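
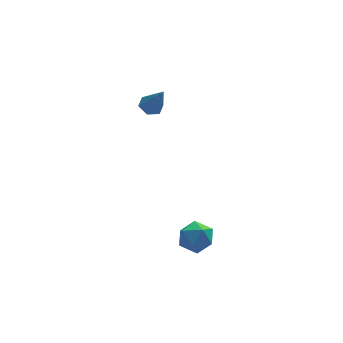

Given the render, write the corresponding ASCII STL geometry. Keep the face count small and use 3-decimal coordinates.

solid 
facet normal -0.530 0.571 0.627
outer loop
vertex -3.22 -1.61 -3.652
vertex -3.308 -2.428 -2.981
vertex -2.488 -1.759 -2.897
endloop
endfacet
facet normal -0.067 0.965 0.255
outer loop
vertex -3.22 -1.61 -3.652
vertex -2.488 -1.759 -2.897
vertex -2.191 -1.479 -3.877
endloop
endfacet
facet normal -0.207 0.875 -0.438
outer loop
vertex -3.22 -1.61 -3.652
vertex -2.191 -1.479 -3.877
vertex -2.827 -1.976 -4.568
endloop
endfacet
facet normal -0.758 0.424 -0.495
outer loop
vertex -3.22 -1.61 -3.652
vertex -2.827 -1.976 -4.568
vertex -3.517 -2.563 -4.014
endloop
endfacet
facet normal -0.958 0.237 0.163
outer loop
vertex -3.22 -1.61 -3.652
vertex -3.517 -2.563 -4.014
vertex -3.308 -2.428 -2.981
endloop
endfacet
facet normal 0.589 0.712 0.382
outer loop
vertex -2.191 -1.479 -3.877
vertex -2.488 -1.759 -2.897
vertex -1.643 -2.217 -3.346
endloop
endfacet
facet normal -0.162 0.075 0.984
outer loop
vertex -2.488 -1.759 -2.897
vertex -3.308 -2.428 -2.981
vertex -2.333 -2.804 -2.792
endloop
endfacet
facet normal -0.854 -0.466 0.234
outer loop
vertex -3.308 -2.428 -2.981
vertex -3.517 -2.563 -4.014
vertex -2.969 -3.301 -3.483
endloop
endfacet
facet normal -0.530 -0.162 -0.832
outer loop
vertex -3.517 -2.563 -4.014
vertex -2.827 -1.976 -4.568
vertex -2.672 -3.021 -4.463
endloop
endfacet
facet normal 0.362 0.566 -0.740
outer loop
vertex -2.827 -1.976 -4.568
vertex -2.191 -1.479 -3.877
vertex -1.852 -2.352 -4.379
endloop
endfacet
facet normal 0.758 -0.424 0.495
outer loop
vertex -1.94 -3.17 -3.708
vertex -1.643 -2.217 -3.346
vertex -2.333 -2.804 -2.792
endloop
endfacet
facet normal 0.207 -0.875 0.438
outer loop
vertex -1.94 -3.17 -3.708
vertex -2.333 -2.804 -2.792
vertex -2.969 -3.301 -3.483
endloop
endfacet
facet normal 0.067 -0.965 -0.255
outer loop
vertex -1.94 -3.17 -3.708
vertex -2.969 -3.301 -3.483
vertex -2.672 -3.021 -4.463
endloop
endfacet
facet normal 0.530 -0.571 -0.627
outer loop
vertex -1.94 -3.17 -3.708
vertex -2.672 -3.021 -4.463
vertex -1.852 -2.352 -4.379
endloop
endfacet
facet normal 0.958 -0.237 -0.163
outer loop
vertex -1.94 -3.17 -3.708
vertex -1.852 -2.352 -4.379
vertex -1.643 -2.217 -3.346
endloop
endfacet
facet normal 0.530 0.162 0.832
outer loop
vertex -2.333 -2.804 -2.792
vertex -1.643 -2.217 -3.346
vertex -2.488 -1.759 -2.897
endloop
endfacet
facet normal -0.362 -0.566 0.740
outer loop
vertex -2.969 -3.301 -3.483
vertex -2.333 -2.804 -2.792
vertex -3.308 -2.428 -2.981
endloop
endfacet
facet normal -0.589 -0.712 -0.382
outer loop
vertex -2.672 -3.021 -4.463
vertex -2.969 -3.301 -3.483
vertex -3.517 -2.563 -4.014
endloop
endfacet
facet normal 0.162 -0.075 -0.984
outer loop
vertex -1.852 -2.352 -4.379
vertex -2.672 -3.021 -4.463
vertex -2.827 -1.976 -4.568
endloop
endfacet
facet normal 0.854 0.466 -0.234
outer loop
vertex -1.643 -2.217 -3.346
vertex -1.852 -2.352 -4.379
vertex -2.191 -1.479 -3.877
endloop
endfacet
facet normal -0.248 0.458 -0.854
outer loop
vertex -2.825 3.726 2.378
vertex -3.522 3.64 2.534
vertex -3.175 4.232 2.751
endloop
endfacet
facet normal 0.874 0.379 0.306
outer loop
vertex -2.825 3.726 2.378
vertex -3.175 4.232 2.751
vertex -3.038 2.74 4.206
endloop
endfacet
facet normal -0.248 0.458 -0.854
outer loop
vertex -3.175 4.232 2.751
vertex -3.522 3.64 2.534
vertex -3.873 4.145 2.907
endloop
endfacet
facet normal 0.072 0.700 0.711
outer loop
vertex -3.175 4.232 2.751
vertex -3.873 4.145 2.907
vertex -3.038 2.74 4.206
endloop
endfacet
facet normal -0.247 0.459 -0.854
outer loop
vertex -3.873 4.145 2.907
vertex -3.522 3.64 2.534
vertex -4.22 3.553 2.689
endloop
endfacet
facet normal -0.726 0.181 0.663
outer loop
vertex -3.873 4.145 2.907
vertex -4.22 3.553 2.689
vertex -3.038 2.74 4.206
endloop
endfacet
facet normal -0.247 0.458 -0.854
outer loop
vertex -4.22 3.553 2.689
vertex -3.522 3.64 2.534
vertex -3.869 3.047 2.316
endloop
endfacet
facet normal -0.723 -0.657 0.211
outer loop
vertex -4.22 3.553 2.689
vertex -3.869 3.047 2.316
vertex -3.038 2.74 4.206
endloop
endfacet
facet normal -0.248 0.459 -0.853
outer loop
vertex -3.869 3.047 2.316
vertex -3.522 3.64 2.534
vertex -3.172 3.134 2.16
endloop
endfacet
facet normal 0.079 -0.978 -0.193
outer loop
vertex -3.869 3.047 2.316
vertex -3.172 3.134 2.16
vertex -3.038 2.74 4.206
endloop
endfacet
facet normal -0.248 0.459 -0.853
outer loop
vertex -3.172 3.134 2.16
vertex -3.522 3.64 2.534
vertex -2.825 3.726 2.378
endloop
endfacet
facet normal 0.876 -0.460 -0.146
outer loop
vertex -3.172 3.134 2.16
vertex -2.825 3.726 2.378
vertex -3.038 2.74 4.206
endloop
endfacet

endsolid


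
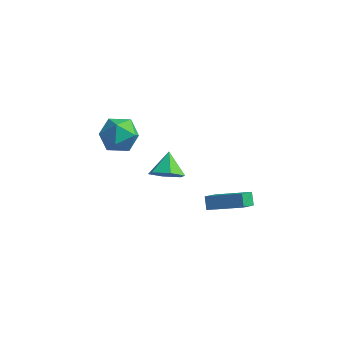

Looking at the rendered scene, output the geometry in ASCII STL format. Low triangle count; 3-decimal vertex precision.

solid 
facet normal -0.374 0.608 0.700
outer loop
vertex 2.504 2.763 -0.434
vertex 4.486 3.048 0.377
vertex 2.684 3.796 -1.235
endloop
endfacet
facet normal -0.918 -0.131 -0.375
outer loop
vertex 2.994 3.292 -1.817
vertex 2.504 2.763 -0.434
vertex 2.684 3.796 -1.235
endloop
endfacet
facet normal -0.374 0.607 0.701
outer loop
vertex 2.684 3.796 -1.235
vertex 4.486 3.048 0.377
vertex 4.665 4.082 -0.424
endloop
endfacet
facet normal 0.135 0.784 -0.606
outer loop
vertex 4.665 4.082 -0.424
vertex 2.994 3.292 -1.817
vertex 2.684 3.796 -1.235
endloop
endfacet
facet normal -0.135 -0.784 0.606
outer loop
vertex 2.504 2.763 -0.434
vertex 4.796 2.544 -0.205
vertex 4.486 3.048 0.377
endloop
endfacet
facet normal -0.917 -0.132 -0.376
outer loop
vertex 2.815 2.258 -1.016
vertex 2.504 2.763 -0.434
vertex 2.994 3.292 -1.817
endloop
endfacet
facet normal -0.135 -0.783 0.607
outer loop
vertex 2.815 2.258 -1.016
vertex 4.796 2.544 -0.205
vertex 2.504 2.763 -0.434
endloop
endfacet
facet normal 0.918 0.132 0.375
outer loop
vertex 4.486 3.048 0.377
vertex 4.796 2.544 -0.205
vertex 4.665 4.082 -0.424
endloop
endfacet
facet normal 0.136 0.783 -0.607
outer loop
vertex 4.976 3.577 -1.006
vertex 2.994 3.292 -1.817
vertex 4.665 4.082 -0.424
endloop
endfacet
facet normal 0.917 0.132 0.376
outer loop
vertex 4.665 4.082 -0.424
vertex 4.796 2.544 -0.205
vertex 4.976 3.577 -1.006
endloop
endfacet
facet normal 0.374 -0.608 -0.701
outer loop
vertex 4.976 3.577 -1.006
vertex 2.815 2.258 -1.016
vertex 2.994 3.292 -1.817
endloop
endfacet
facet normal 0.374 -0.608 -0.700
outer loop
vertex 4.796 2.544 -0.205
vertex 2.815 2.258 -1.016
vertex 4.976 3.577 -1.006
endloop
endfacet
facet normal 0.234 -0.776 -0.586
outer loop
vertex 0.695 3.807 -0.492
vertex 0.122 3.18 0.109
vertex -0.313 3.662 -0.703
endloop
endfacet
facet normal -0.058 0.930 -0.362
outer loop
vertex 0.695 3.807 -0.492
vertex -0.313 3.662 -0.703
vertex -0.222 4.32 0.971
endloop
endfacet
facet normal 0.234 -0.776 -0.586
outer loop
vertex -0.313 3.662 -0.703
vertex 0.122 3.18 0.109
vertex -0.886 3.035 -0.102
endloop
endfacet
facet normal -0.805 0.565 -0.178
outer loop
vertex -0.313 3.662 -0.703
vertex -0.886 3.035 -0.102
vertex -0.222 4.32 0.971
endloop
endfacet
facet normal 0.234 -0.776 -0.586
outer loop
vertex -0.886 3.035 -0.102
vertex 0.122 3.18 0.109
vertex -0.45 2.553 0.71
endloop
endfacet
facet normal -0.870 0.040 0.491
outer loop
vertex -0.886 3.035 -0.102
vertex -0.45 2.553 0.71
vertex -0.222 4.32 0.971
endloop
endfacet
facet normal 0.235 -0.776 -0.586
outer loop
vertex -0.45 2.553 0.71
vertex 0.122 3.18 0.109
vertex 0.558 2.698 0.922
endloop
endfacet
facet normal -0.188 -0.120 0.975
outer loop
vertex -0.45 2.553 0.71
vertex 0.558 2.698 0.922
vertex -0.222 4.32 0.971
endloop
endfacet
facet normal 0.235 -0.776 -0.586
outer loop
vertex 0.558 2.698 0.922
vertex 0.122 3.18 0.109
vertex 1.13 3.325 0.321
endloop
endfacet
facet normal 0.561 0.246 0.790
outer loop
vertex 0.558 2.698 0.922
vertex 1.13 3.325 0.321
vertex -0.222 4.32 0.971
endloop
endfacet
facet normal 0.235 -0.776 -0.586
outer loop
vertex 1.13 3.325 0.321
vertex 0.122 3.18 0.109
vertex 0.695 3.807 -0.492
endloop
endfacet
facet normal 0.626 0.770 0.122
outer loop
vertex 1.13 3.325 0.321
vertex 0.695 3.807 -0.492
vertex -0.222 4.32 0.971
endloop
endfacet
facet normal -0.777 0.627 -0.059
outer loop
vertex -3.239 4.945 1.537
vertex -3.983 4.002 1.321
vertex -3.777 4.366 2.467
endloop
endfacet
facet normal -0.280 0.879 0.386
outer loop
vertex -3.239 4.945 1.537
vertex -3.777 4.366 2.467
vertex -2.607 4.701 2.552
endloop
endfacet
facet normal 0.331 0.943 0.021
outer loop
vertex -3.239 4.945 1.537
vertex -2.607 4.701 2.552
vertex -2.09 4.544 1.458
endloop
endfacet
facet normal 0.210 0.730 -0.650
outer loop
vertex -3.239 4.945 1.537
vertex -2.09 4.544 1.458
vertex -2.94 4.112 0.698
endloop
endfacet
facet normal -0.474 0.534 -0.700
outer loop
vertex -3.239 4.945 1.537
vertex -2.94 4.112 0.698
vertex -3.983 4.002 1.321
endloop
endfacet
facet normal -0.179 0.396 0.901
outer loop
vertex -2.607 4.701 2.552
vertex -3.777 4.366 2.467
vertex -2.96 3.608 2.962
endloop
endfacet
facet normal -0.983 -0.013 0.181
outer loop
vertex -3.777 4.366 2.467
vertex -3.983 4.002 1.321
vertex -3.81 3.176 2.202
endloop
endfacet
facet normal -0.494 -0.161 -0.855
outer loop
vertex -3.983 4.002 1.321
vertex -2.94 4.112 0.698
vertex -3.293 3.019 1.108
endloop
endfacet
facet normal 0.613 0.155 -0.774
outer loop
vertex -2.94 4.112 0.698
vertex -2.09 4.544 1.458
vertex -2.123 3.354 1.193
endloop
endfacet
facet normal 0.808 0.500 0.310
outer loop
vertex -2.09 4.544 1.458
vertex -2.607 4.701 2.552
vertex -1.917 3.718 2.339
endloop
endfacet
facet normal -0.210 -0.730 0.650
outer loop
vertex -2.661 2.775 2.123
vertex -2.96 3.608 2.962
vertex -3.81 3.176 2.202
endloop
endfacet
facet normal -0.331 -0.943 -0.021
outer loop
vertex -2.661 2.775 2.123
vertex -3.81 3.176 2.202
vertex -3.293 3.019 1.108
endloop
endfacet
facet normal 0.280 -0.879 -0.386
outer loop
vertex -2.661 2.775 2.123
vertex -3.293 3.019 1.108
vertex -2.123 3.354 1.193
endloop
endfacet
facet normal 0.777 -0.627 0.059
outer loop
vertex -2.661 2.775 2.123
vertex -2.123 3.354 1.193
vertex -1.917 3.718 2.339
endloop
endfacet
facet normal 0.474 -0.534 0.700
outer loop
vertex -2.661 2.775 2.123
vertex -1.917 3.718 2.339
vertex -2.96 3.608 2.962
endloop
endfacet
facet normal -0.613 -0.155 0.774
outer loop
vertex -3.81 3.176 2.202
vertex -2.96 3.608 2.962
vertex -3.777 4.366 2.467
endloop
endfacet
facet normal -0.808 -0.500 -0.310
outer loop
vertex -3.293 3.019 1.108
vertex -3.81 3.176 2.202
vertex -3.983 4.002 1.321
endloop
endfacet
facet normal 0.179 -0.396 -0.901
outer loop
vertex -2.123 3.354 1.193
vertex -3.293 3.019 1.108
vertex -2.94 4.112 0.698
endloop
endfacet
facet normal 0.983 0.013 -0.181
outer loop
vertex -1.917 3.718 2.339
vertex -2.123 3.354 1.193
vertex -2.09 4.544 1.458
endloop
endfacet
facet normal 0.494 0.161 0.855
outer loop
vertex -2.96 3.608 2.962
vertex -1.917 3.718 2.339
vertex -2.607 4.701 2.552
endloop
endfacet

endsolid


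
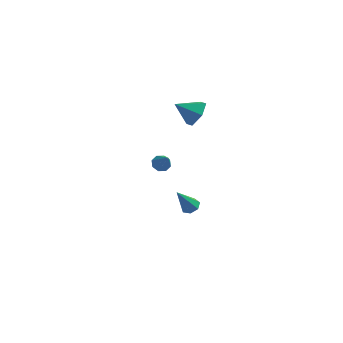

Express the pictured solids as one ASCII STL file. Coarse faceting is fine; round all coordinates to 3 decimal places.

solid 
facet normal -0.375 0.521 -0.766
outer loop
vertex -1.431 3.944 -2.474
vertex -1.861 3.558 -2.526
vertex -1.786 4.05 -2.228
endloop
endfacet
facet normal 0.572 0.587 0.572
outer loop
vertex -1.431 3.944 -2.474
vertex -1.786 4.05 -2.228
vertex -1.319 2.802 -1.414
endloop
endfacet
facet normal -0.375 0.521 -0.766
outer loop
vertex -1.786 4.05 -2.228
vertex -1.861 3.558 -2.526
vertex -2.184 3.868 -2.157
endloop
endfacet
facet normal -0.087 0.521 0.849
outer loop
vertex -1.786 4.05 -2.228
vertex -2.184 3.868 -2.157
vertex -1.319 2.802 -1.414
endloop
endfacet
facet normal -0.374 0.522 -0.766
outer loop
vertex -2.184 3.868 -2.157
vertex -1.861 3.558 -2.526
vertex -2.394 3.505 -2.302
endloop
endfacet
facet normal -0.619 0.045 0.784
outer loop
vertex -2.184 3.868 -2.157
vertex -2.394 3.505 -2.302
vertex -1.319 2.802 -1.414
endloop
endfacet
facet normal -0.374 0.521 -0.767
outer loop
vertex -2.394 3.505 -2.302
vertex -1.861 3.558 -2.526
vertex -2.292 3.172 -2.578
endloop
endfacet
facet normal -0.713 -0.564 0.417
outer loop
vertex -2.394 3.505 -2.302
vertex -2.292 3.172 -2.578
vertex -1.319 2.802 -1.414
endloop
endfacet
facet normal -0.374 0.521 -0.767
outer loop
vertex -2.292 3.172 -2.578
vertex -1.861 3.558 -2.526
vertex -1.937 3.066 -2.823
endloop
endfacet
facet normal -0.312 -0.949 -0.041
outer loop
vertex -2.292 3.172 -2.578
vertex -1.937 3.066 -2.823
vertex -1.319 2.802 -1.414
endloop
endfacet
facet normal -0.377 0.521 -0.766
outer loop
vertex -1.937 3.066 -2.823
vertex -1.861 3.558 -2.526
vertex -1.539 3.248 -2.895
endloop
endfacet
facet normal 0.346 -0.883 -0.317
outer loop
vertex -1.937 3.066 -2.823
vertex -1.539 3.248 -2.895
vertex -1.319 2.802 -1.414
endloop
endfacet
facet normal -0.375 0.523 -0.766
outer loop
vertex -1.539 3.248 -2.895
vertex -1.861 3.558 -2.526
vertex -1.329 3.611 -2.75
endloop
endfacet
facet normal 0.878 -0.407 -0.253
outer loop
vertex -1.539 3.248 -2.895
vertex -1.329 3.611 -2.75
vertex -1.319 2.802 -1.414
endloop
endfacet
facet normal -0.375 0.521 -0.767
outer loop
vertex -1.329 3.611 -2.75
vertex -1.861 3.558 -2.526
vertex -1.431 3.944 -2.474
endloop
endfacet
facet normal 0.973 0.202 0.115
outer loop
vertex -1.329 3.611 -2.75
vertex -1.431 3.944 -2.474
vertex -1.319 2.802 -1.414
endloop
endfacet
facet normal 0.384 0.320 -0.866
outer loop
vertex 1.451 -3.911 -0.064
vertex 1.007 -3.597 -0.145
vertex 1.476 -3.467 0.111
endloop
endfacet
facet normal 0.772 -0.270 0.575
outer loop
vertex 1.451 -3.911 -0.064
vertex 1.476 -3.467 0.111
vertex 0.373 -4.123 1.285
endloop
endfacet
facet normal 0.384 0.319 -0.866
outer loop
vertex 1.476 -3.467 0.111
vertex 1.007 -3.597 -0.145
vertex 1.148 -3.121 0.093
endloop
endfacet
facet normal 0.480 0.493 0.726
outer loop
vertex 1.476 -3.467 0.111
vertex 1.148 -3.121 0.093
vertex 0.373 -4.123 1.285
endloop
endfacet
facet normal 0.384 0.320 -0.866
outer loop
vertex 1.148 -3.121 0.093
vertex 1.007 -3.597 -0.145
vertex 0.713 -3.133 -0.104
endloop
endfacet
facet normal -0.257 0.816 0.518
outer loop
vertex 1.148 -3.121 0.093
vertex 0.713 -3.133 -0.104
vertex 0.373 -4.123 1.285
endloop
endfacet
facet normal 0.384 0.320 -0.866
outer loop
vertex 0.713 -3.133 -0.104
vertex 1.007 -3.597 -0.145
vertex 0.499 -3.494 -0.332
endloop
endfacet
facet normal -0.884 0.455 0.108
outer loop
vertex 0.713 -3.133 -0.104
vertex 0.499 -3.494 -0.332
vertex 0.373 -4.123 1.285
endloop
endfacet
facet normal 0.384 0.319 -0.866
outer loop
vertex 0.499 -3.494 -0.332
vertex 1.007 -3.597 -0.145
vertex 0.668 -3.933 -0.419
endloop
endfacet
facet normal -0.928 -0.318 -0.196
outer loop
vertex 0.499 -3.494 -0.332
vertex 0.668 -3.933 -0.419
vertex 0.373 -4.123 1.285
endloop
endfacet
facet normal 0.385 0.318 -0.866
outer loop
vertex 0.668 -3.933 -0.419
vertex 1.007 -3.597 -0.145
vertex 1.091 -4.118 -0.299
endloop
endfacet
facet normal -0.356 -0.920 -0.164
outer loop
vertex 0.668 -3.933 -0.419
vertex 1.091 -4.118 -0.299
vertex 0.373 -4.123 1.285
endloop
endfacet
facet normal 0.383 0.318 -0.867
outer loop
vertex 1.091 -4.118 -0.299
vertex 1.007 -3.597 -0.145
vertex 1.451 -3.911 -0.064
endloop
endfacet
facet normal 0.400 -0.899 0.179
outer loop
vertex 1.091 -4.118 -0.299
vertex 1.451 -3.911 -0.064
vertex 0.373 -4.123 1.285
endloop
endfacet
facet normal 0.817 0.155 -0.556
outer loop
vertex 0.479 3.278 2.041
vertex 0.038 4.021 1.6
vertex 0.557 4.173 2.405
endloop
endfacet
facet normal 0.081 -0.382 0.921
outer loop
vertex 0.479 3.278 2.041
vertex 0.557 4.173 2.405
vertex -1.138 3.799 2.4
endloop
endfacet
facet normal 0.817 0.154 -0.556
outer loop
vertex 0.557 4.173 2.405
vertex 0.038 4.021 1.6
vertex 0.117 4.917 1.964
endloop
endfacet
facet normal -0.104 0.461 0.881
outer loop
vertex 0.557 4.173 2.405
vertex 0.117 4.917 1.964
vertex -1.138 3.799 2.4
endloop
endfacet
facet normal 0.817 0.154 -0.556
outer loop
vertex 0.117 4.917 1.964
vertex 0.038 4.021 1.6
vertex -0.402 4.764 1.159
endloop
endfacet
facet normal -0.598 0.765 0.240
outer loop
vertex 0.117 4.917 1.964
vertex -0.402 4.764 1.159
vertex -1.138 3.799 2.4
endloop
endfacet
facet normal 0.817 0.154 -0.556
outer loop
vertex -0.402 4.764 1.159
vertex 0.038 4.021 1.6
vertex -0.481 3.869 0.795
endloop
endfacet
facet normal -0.905 0.226 -0.361
outer loop
vertex -0.402 4.764 1.159
vertex -0.481 3.869 0.795
vertex -1.138 3.799 2.4
endloop
endfacet
facet normal 0.817 0.155 -0.556
outer loop
vertex -0.481 3.869 0.795
vertex 0.038 4.021 1.6
vertex -0.04 3.125 1.236
endloop
endfacet
facet normal -0.719 -0.616 -0.321
outer loop
vertex -0.481 3.869 0.795
vertex -0.04 3.125 1.236
vertex -1.138 3.799 2.4
endloop
endfacet
facet normal 0.817 0.155 -0.556
outer loop
vertex -0.04 3.125 1.236
vertex 0.038 4.021 1.6
vertex 0.479 3.278 2.041
endloop
endfacet
facet normal -0.225 -0.920 0.320
outer loop
vertex -0.04 3.125 1.236
vertex 0.479 3.278 2.041
vertex -1.138 3.799 2.4
endloop
endfacet

endsolid


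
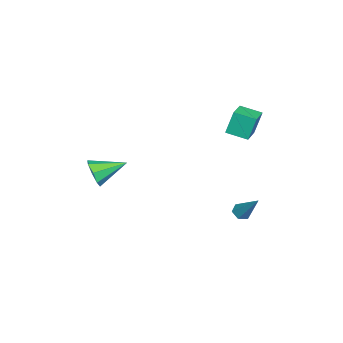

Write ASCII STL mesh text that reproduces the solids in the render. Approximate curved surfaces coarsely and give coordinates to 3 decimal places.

solid 
facet normal -0.389 -0.527 -0.755
outer loop
vertex 1.374 3.42 -2.129
vertex 0.911 3.459 -1.918
vertex 1.072 3.813 -2.248
endloop
endfacet
facet normal 0.775 0.467 -0.425
outer loop
vertex 1.374 3.42 -2.129
vertex 1.072 3.813 -2.248
vertex 1.649 4.461 -0.482
endloop
endfacet
facet normal -0.389 -0.527 -0.755
outer loop
vertex 1.072 3.813 -2.248
vertex 0.911 3.459 -1.918
vertex 0.609 3.852 -2.037
endloop
endfacet
facet normal -0.068 0.944 -0.324
outer loop
vertex 1.072 3.813 -2.248
vertex 0.609 3.852 -2.037
vertex 1.649 4.461 -0.482
endloop
endfacet
facet normal -0.389 -0.527 -0.755
outer loop
vertex 0.609 3.852 -2.037
vertex 0.911 3.459 -1.918
vertex 0.448 3.498 -1.707
endloop
endfacet
facet normal -0.755 0.597 0.271
outer loop
vertex 0.609 3.852 -2.037
vertex 0.448 3.498 -1.707
vertex 1.649 4.461 -0.482
endloop
endfacet
facet normal -0.389 -0.527 -0.755
outer loop
vertex 0.448 3.498 -1.707
vertex 0.911 3.459 -1.918
vertex 0.75 3.105 -1.588
endloop
endfacet
facet normal -0.599 -0.228 0.767
outer loop
vertex 0.448 3.498 -1.707
vertex 0.75 3.105 -1.588
vertex 1.649 4.461 -0.482
endloop
endfacet
facet normal -0.389 -0.527 -0.755
outer loop
vertex 0.75 3.105 -1.588
vertex 0.911 3.459 -1.918
vertex 1.213 3.066 -1.799
endloop
endfacet
facet normal 0.244 -0.705 0.666
outer loop
vertex 0.75 3.105 -1.588
vertex 1.213 3.066 -1.799
vertex 1.649 4.461 -0.482
endloop
endfacet
facet normal -0.389 -0.527 -0.755
outer loop
vertex 1.213 3.066 -1.799
vertex 0.911 3.459 -1.918
vertex 1.374 3.42 -2.129
endloop
endfacet
facet normal 0.931 -0.358 0.071
outer loop
vertex 1.213 3.066 -1.799
vertex 1.374 3.42 -2.129
vertex 1.649 4.461 -0.482
endloop
endfacet
facet normal -0.983 -0.039 -0.177
outer loop
vertex -0.298 2.946 4.562
vertex -0.292 4.043 4.29
vertex -0.057 2.63 3.292
endloop
endfacet
facet normal -0.006 -0.971 0.240
outer loop
vertex 1.152 2.677 3.51
vertex -0.298 2.946 4.562
vertex -0.057 2.63 3.292
endloop
endfacet
facet normal -0.983 -0.038 -0.177
outer loop
vertex -0.057 2.63 3.292
vertex -0.292 4.043 4.29
vertex -0.051 3.727 3.021
endloop
endfacet
facet normal 0.181 -0.237 -0.954
outer loop
vertex -0.051 3.727 3.021
vertex 1.152 2.677 3.51
vertex -0.057 2.63 3.292
endloop
endfacet
facet normal -0.181 0.238 0.954
outer loop
vertex -0.298 2.946 4.562
vertex 0.917 4.09 4.508
vertex -0.292 4.043 4.29
endloop
endfacet
facet normal -0.005 -0.971 0.241
outer loop
vertex 0.911 2.993 4.779
vertex -0.298 2.946 4.562
vertex 1.152 2.677 3.51
endloop
endfacet
facet normal -0.181 0.237 0.955
outer loop
vertex 0.911 2.993 4.779
vertex 0.917 4.09 4.508
vertex -0.298 2.946 4.562
endloop
endfacet
facet normal 0.006 0.971 -0.241
outer loop
vertex -0.292 4.043 4.29
vertex 0.917 4.09 4.508
vertex -0.051 3.727 3.021
endloop
endfacet
facet normal 0.181 -0.238 -0.954
outer loop
vertex 1.158 3.774 3.238
vertex 1.152 2.677 3.51
vertex -0.051 3.727 3.021
endloop
endfacet
facet normal 0.005 0.971 -0.240
outer loop
vertex -0.051 3.727 3.021
vertex 0.917 4.09 4.508
vertex 1.158 3.774 3.238
endloop
endfacet
facet normal 0.983 0.039 0.177
outer loop
vertex 1.158 3.774 3.238
vertex 0.911 2.993 4.779
vertex 1.152 2.677 3.51
endloop
endfacet
facet normal 0.983 0.038 0.177
outer loop
vertex 0.917 4.09 4.508
vertex 0.911 2.993 4.779
vertex 1.158 3.774 3.238
endloop
endfacet
facet normal 0.432 -0.834 -0.344
outer loop
vertex 3.9 -2.507 0.478
vertex 3.597 -2.922 1.104
vertex 3.341 -2.746 0.356
endloop
endfacet
facet normal -0.149 0.703 -0.695
outer loop
vertex 3.9 -2.507 0.478
vertex 3.341 -2.746 0.356
vertex 2.883 -1.538 1.676
endloop
endfacet
facet normal 0.431 -0.834 -0.344
outer loop
vertex 3.341 -2.746 0.356
vertex 3.597 -2.922 1.104
vertex 2.932 -3.088 0.673
endloop
endfacet
facet normal -0.739 0.349 -0.576
outer loop
vertex 3.341 -2.746 0.356
vertex 2.932 -3.088 0.673
vertex 2.883 -1.538 1.676
endloop
endfacet
facet normal 0.431 -0.834 -0.345
outer loop
vertex 2.932 -3.088 0.673
vertex 3.597 -2.922 1.104
vertex 2.913 -3.333 1.242
endloop
endfacet
facet normal -0.999 -0.008 -0.037
outer loop
vertex 2.932 -3.088 0.673
vertex 2.913 -3.333 1.242
vertex 2.883 -1.538 1.676
endloop
endfacet
facet normal 0.431 -0.834 -0.345
outer loop
vertex 2.913 -3.333 1.242
vertex 3.597 -2.922 1.104
vertex 3.295 -3.337 1.73
endloop
endfacet
facet normal -0.778 -0.160 0.608
outer loop
vertex 2.913 -3.333 1.242
vertex 3.295 -3.337 1.73
vertex 2.883 -1.538 1.676
endloop
endfacet
facet normal 0.430 -0.834 -0.345
outer loop
vertex 3.295 -3.337 1.73
vertex 3.597 -2.922 1.104
vertex 3.854 -3.099 1.852
endloop
endfacet
facet normal -0.206 -0.018 0.978
outer loop
vertex 3.295 -3.337 1.73
vertex 3.854 -3.099 1.852
vertex 2.883 -1.538 1.676
endloop
endfacet
facet normal 0.430 -0.834 -0.345
outer loop
vertex 3.854 -3.099 1.852
vertex 3.597 -2.922 1.104
vertex 4.263 -2.757 1.535
endloop
endfacet
facet normal 0.385 0.336 0.859
outer loop
vertex 3.854 -3.099 1.852
vertex 4.263 -2.757 1.535
vertex 2.883 -1.538 1.676
endloop
endfacet
facet normal 0.430 -0.834 -0.345
outer loop
vertex 4.263 -2.757 1.535
vertex 3.597 -2.922 1.104
vertex 4.282 -2.512 0.966
endloop
endfacet
facet normal 0.645 0.694 0.320
outer loop
vertex 4.263 -2.757 1.535
vertex 4.282 -2.512 0.966
vertex 2.883 -1.538 1.676
endloop
endfacet
facet normal 0.430 -0.834 -0.345
outer loop
vertex 4.282 -2.512 0.966
vertex 3.597 -2.922 1.104
vertex 3.9 -2.507 0.478
endloop
endfacet
facet normal 0.424 0.846 -0.324
outer loop
vertex 4.282 -2.512 0.966
vertex 3.9 -2.507 0.478
vertex 2.883 -1.538 1.676
endloop
endfacet

endsolid


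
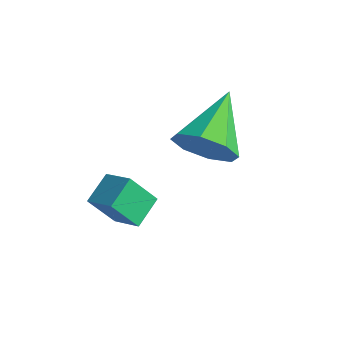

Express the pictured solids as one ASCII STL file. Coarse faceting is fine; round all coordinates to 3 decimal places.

solid 
facet normal -0.453 -0.403 0.795
outer loop
vertex -1.552 -2.029 -0.16
vertex -1.717 -1.006 0.264
vertex -2.581 -1.966 -0.714
endloop
endfacet
facet normal 0.148 -0.914 -0.379
outer loop
vertex -1.983 -1.434 -1.764
vertex -1.552 -2.029 -0.16
vertex -2.581 -1.966 -0.714
endloop
endfacet
facet normal -0.453 -0.402 0.795
outer loop
vertex -2.581 -1.966 -0.714
vertex -1.717 -1.006 0.264
vertex -2.746 -0.942 -0.29
endloop
endfacet
facet normal -0.879 0.054 -0.473
outer loop
vertex -2.746 -0.942 -0.29
vertex -1.983 -1.434 -1.764
vertex -2.581 -1.966 -0.714
endloop
endfacet
facet normal 0.879 -0.054 0.473
outer loop
vertex -1.552 -2.029 -0.16
vertex -1.119 -0.474 -0.786
vertex -1.717 -1.006 0.264
endloop
endfacet
facet normal 0.147 -0.914 -0.378
outer loop
vertex -0.954 -1.498 -1.21
vertex -1.552 -2.029 -0.16
vertex -1.983 -1.434 -1.764
endloop
endfacet
facet normal 0.879 -0.054 0.473
outer loop
vertex -0.954 -1.498 -1.21
vertex -1.119 -0.474 -0.786
vertex -1.552 -2.029 -0.16
endloop
endfacet
facet normal -0.147 0.914 0.379
outer loop
vertex -1.717 -1.006 0.264
vertex -1.119 -0.474 -0.786
vertex -2.746 -0.942 -0.29
endloop
endfacet
facet normal -0.879 0.054 -0.473
outer loop
vertex -2.148 -0.411 -1.34
vertex -1.983 -1.434 -1.764
vertex -2.746 -0.942 -0.29
endloop
endfacet
facet normal -0.148 0.914 0.378
outer loop
vertex -2.746 -0.942 -0.29
vertex -1.119 -0.474 -0.786
vertex -2.148 -0.411 -1.34
endloop
endfacet
facet normal 0.453 0.403 -0.795
outer loop
vertex -2.148 -0.411 -1.34
vertex -0.954 -1.498 -1.21
vertex -1.983 -1.434 -1.764
endloop
endfacet
facet normal 0.453 0.402 -0.796
outer loop
vertex -1.119 -0.474 -0.786
vertex -0.954 -1.498 -1.21
vertex -2.148 -0.411 -1.34
endloop
endfacet
facet normal 0.296 -0.865 -0.405
outer loop
vertex 0.756 0.663 1.494
vertex 0.171 0.132 2.2
vertex 0.001 0.527 1.232
endloop
endfacet
facet normal 0.071 0.787 -0.613
outer loop
vertex 0.756 0.663 1.494
vertex 0.001 0.527 1.232
vertex -0.471 2.008 3.08
endloop
endfacet
facet normal 0.296 -0.865 -0.405
outer loop
vertex 0.001 0.527 1.232
vertex 0.171 0.132 2.2
vertex -0.655 0.16 1.537
endloop
endfacet
facet normal -0.585 0.553 -0.593
outer loop
vertex 0.001 0.527 1.232
vertex -0.655 0.16 1.537
vertex -0.471 2.008 3.08
endloop
endfacet
facet normal 0.296 -0.865 -0.406
outer loop
vertex -0.655 0.16 1.537
vertex 0.171 0.132 2.2
vertex -0.827 -0.224 2.23
endloop
endfacet
facet normal -0.971 0.204 -0.128
outer loop
vertex -0.655 0.16 1.537
vertex -0.827 -0.224 2.23
vertex -0.471 2.008 3.08
endloop
endfacet
facet normal 0.296 -0.865 -0.406
outer loop
vertex -0.827 -0.224 2.23
vertex 0.171 0.132 2.2
vertex -0.414 -0.4 2.906
endloop
endfacet
facet normal -0.859 -0.057 0.510
outer loop
vertex -0.827 -0.224 2.23
vertex -0.414 -0.4 2.906
vertex -0.471 2.008 3.08
endloop
endfacet
facet normal 0.297 -0.865 -0.405
outer loop
vertex -0.414 -0.4 2.906
vertex 0.171 0.132 2.2
vertex 0.341 -0.264 3.169
endloop
endfacet
facet normal -0.316 -0.076 0.946
outer loop
vertex -0.414 -0.4 2.906
vertex 0.341 -0.264 3.169
vertex -0.471 2.008 3.08
endloop
endfacet
facet normal 0.295 -0.865 -0.405
outer loop
vertex 0.341 -0.264 3.169
vertex 0.171 0.132 2.2
vertex 0.997 0.103 2.864
endloop
endfacet
facet normal 0.342 0.159 0.926
outer loop
vertex 0.341 -0.264 3.169
vertex 0.997 0.103 2.864
vertex -0.471 2.008 3.08
endloop
endfacet
facet normal 0.296 -0.865 -0.405
outer loop
vertex 0.997 0.103 2.864
vertex 0.171 0.132 2.2
vertex 1.169 0.487 2.17
endloop
endfacet
facet normal 0.727 0.508 0.461
outer loop
vertex 0.997 0.103 2.864
vertex 1.169 0.487 2.17
vertex -0.471 2.008 3.08
endloop
endfacet
facet normal 0.295 -0.865 -0.406
outer loop
vertex 1.169 0.487 2.17
vertex 0.171 0.132 2.2
vertex 0.756 0.663 1.494
endloop
endfacet
facet normal 0.615 0.769 -0.176
outer loop
vertex 1.169 0.487 2.17
vertex 0.756 0.663 1.494
vertex -0.471 2.008 3.08
endloop
endfacet

endsolid


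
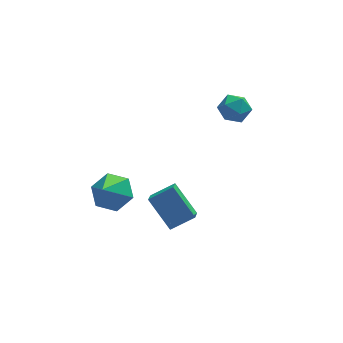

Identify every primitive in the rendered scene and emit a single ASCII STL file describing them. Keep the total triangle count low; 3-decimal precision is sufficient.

solid 
facet normal -0.764 0.315 0.562
outer loop
vertex 0.992 0.997 2.297
vertex 1.226 0.491 2.899
vertex 1.52 1.257 2.869
endloop
endfacet
facet normal -0.543 0.831 0.123
outer loop
vertex 0.992 0.997 2.297
vertex 1.52 1.257 2.869
vertex 1.64 1.452 2.082
endloop
endfacet
facet normal -0.595 0.589 -0.546
outer loop
vertex 0.992 0.997 2.297
vertex 1.64 1.452 2.082
vertex 1.421 0.807 1.625
endloop
endfacet
facet normal -0.850 -0.078 -0.521
outer loop
vertex 0.992 0.997 2.297
vertex 1.421 0.807 1.625
vertex 1.166 0.213 2.13
endloop
endfacet
facet normal -0.955 -0.247 0.164
outer loop
vertex 0.992 0.997 2.297
vertex 1.166 0.213 2.13
vertex 1.226 0.491 2.899
endloop
endfacet
facet normal 0.148 0.955 0.259
outer loop
vertex 1.64 1.452 2.082
vertex 1.52 1.257 2.869
vertex 2.274 1.227 2.55
endloop
endfacet
facet normal -0.212 0.119 0.970
outer loop
vertex 1.52 1.257 2.869
vertex 1.226 0.491 2.899
vertex 2.019 0.633 3.055
endloop
endfacet
facet normal -0.521 -0.789 0.326
outer loop
vertex 1.226 0.491 2.899
vertex 1.166 0.213 2.13
vertex 1.8 -0.012 2.598
endloop
endfacet
facet normal -0.351 -0.514 -0.782
outer loop
vertex 1.166 0.213 2.13
vertex 1.421 0.807 1.625
vertex 1.92 0.183 1.811
endloop
endfacet
facet normal 0.061 0.563 -0.824
outer loop
vertex 1.421 0.807 1.625
vertex 1.64 1.452 2.082
vertex 2.214 0.949 1.781
endloop
endfacet
facet normal 0.850 0.078 0.521
outer loop
vertex 2.448 0.443 2.383
vertex 2.274 1.227 2.55
vertex 2.019 0.633 3.055
endloop
endfacet
facet normal 0.595 -0.589 0.546
outer loop
vertex 2.448 0.443 2.383
vertex 2.019 0.633 3.055
vertex 1.8 -0.012 2.598
endloop
endfacet
facet normal 0.543 -0.831 -0.123
outer loop
vertex 2.448 0.443 2.383
vertex 1.8 -0.012 2.598
vertex 1.92 0.183 1.811
endloop
endfacet
facet normal 0.764 -0.315 -0.562
outer loop
vertex 2.448 0.443 2.383
vertex 1.92 0.183 1.811
vertex 2.214 0.949 1.781
endloop
endfacet
facet normal 0.955 0.247 -0.164
outer loop
vertex 2.448 0.443 2.383
vertex 2.214 0.949 1.781
vertex 2.274 1.227 2.55
endloop
endfacet
facet normal 0.351 0.514 0.782
outer loop
vertex 2.019 0.633 3.055
vertex 2.274 1.227 2.55
vertex 1.52 1.257 2.869
endloop
endfacet
facet normal -0.061 -0.563 0.824
outer loop
vertex 1.8 -0.012 2.598
vertex 2.019 0.633 3.055
vertex 1.226 0.491 2.899
endloop
endfacet
facet normal -0.148 -0.955 -0.259
outer loop
vertex 1.92 0.183 1.811
vertex 1.8 -0.012 2.598
vertex 1.166 0.213 2.13
endloop
endfacet
facet normal 0.212 -0.119 -0.970
outer loop
vertex 2.214 0.949 1.781
vertex 1.92 0.183 1.811
vertex 1.421 0.807 1.625
endloop
endfacet
facet normal 0.521 0.789 -0.326
outer loop
vertex 2.274 1.227 2.55
vertex 2.214 0.949 1.781
vertex 1.64 1.452 2.082
endloop
endfacet
facet normal -0.868 -0.033 -0.496
outer loop
vertex -1.8 -2.612 -2.501
vertex -2.567 -1.558 -1.23
vertex -1.584 -1.944 -2.924
endloop
endfacet
facet normal 0.421 -0.579 -0.699
outer loop
vertex -0.473 -1.902 -2.29
vertex -1.8 -2.612 -2.501
vertex -1.584 -1.944 -2.924
endloop
endfacet
facet normal -0.868 -0.033 -0.496
outer loop
vertex -1.584 -1.944 -2.924
vertex -2.567 -1.558 -1.23
vertex -2.35 -0.89 -1.654
endloop
endfacet
facet normal 0.264 0.814 -0.517
outer loop
vertex -2.35 -0.89 -1.654
vertex -0.473 -1.902 -2.29
vertex -1.584 -1.944 -2.924
endloop
endfacet
facet normal -0.264 -0.815 0.516
outer loop
vertex -1.8 -2.612 -2.501
vertex -1.456 -1.516 -0.596
vertex -2.567 -1.558 -1.23
endloop
endfacet
facet normal 0.421 -0.580 -0.698
outer loop
vertex -0.69 -2.57 -1.866
vertex -1.8 -2.612 -2.501
vertex -0.473 -1.902 -2.29
endloop
endfacet
facet normal -0.265 -0.814 0.516
outer loop
vertex -0.69 -2.57 -1.866
vertex -1.456 -1.516 -0.596
vertex -1.8 -2.612 -2.501
endloop
endfacet
facet normal -0.420 0.580 0.698
outer loop
vertex -2.567 -1.558 -1.23
vertex -1.456 -1.516 -0.596
vertex -2.35 -0.89 -1.654
endloop
endfacet
facet normal 0.264 0.815 -0.516
outer loop
vertex -1.24 -0.848 -1.019
vertex -0.473 -1.902 -2.29
vertex -2.35 -0.89 -1.654
endloop
endfacet
facet normal -0.421 0.579 0.698
outer loop
vertex -2.35 -0.89 -1.654
vertex -1.456 -1.516 -0.596
vertex -1.24 -0.848 -1.019
endloop
endfacet
facet normal 0.868 0.033 0.496
outer loop
vertex -1.24 -0.848 -1.019
vertex -0.69 -2.57 -1.866
vertex -0.473 -1.902 -2.29
endloop
endfacet
facet normal 0.868 0.033 0.496
outer loop
vertex -1.456 -1.516 -0.596
vertex -0.69 -2.57 -1.866
vertex -1.24 -0.848 -1.019
endloop
endfacet
facet normal 0.348 0.557 -0.754
outer loop
vertex -2.787 1.08 -3.739
vertex -3.662 1.643 -3.726
vertex -2.85 1.928 -3.141
endloop
endfacet
facet normal 0.657 -0.401 0.638
outer loop
vertex -2.787 1.08 -3.739
vertex -2.85 1.928 -3.141
vertex -4.238 0.717 -2.474
endloop
endfacet
facet normal 0.347 0.558 -0.754
outer loop
vertex -2.85 1.928 -3.141
vertex -3.662 1.643 -3.726
vertex -3.725 2.491 -3.127
endloop
endfacet
facet normal 0.200 0.287 0.937
outer loop
vertex -2.85 1.928 -3.141
vertex -3.725 2.491 -3.127
vertex -4.238 0.717 -2.474
endloop
endfacet
facet normal 0.347 0.558 -0.754
outer loop
vertex -3.725 2.491 -3.127
vertex -3.662 1.643 -3.726
vertex -4.536 2.206 -3.712
endloop
endfacet
facet normal -0.623 0.422 0.658
outer loop
vertex -3.725 2.491 -3.127
vertex -4.536 2.206 -3.712
vertex -4.238 0.717 -2.474
endloop
endfacet
facet normal 0.347 0.558 -0.754
outer loop
vertex -4.536 2.206 -3.712
vertex -3.662 1.643 -3.726
vertex -4.473 1.358 -4.311
endloop
endfacet
facet normal -0.988 -0.131 0.081
outer loop
vertex -4.536 2.206 -3.712
vertex -4.473 1.358 -4.311
vertex -4.238 0.717 -2.474
endloop
endfacet
facet normal 0.348 0.558 -0.754
outer loop
vertex -4.473 1.358 -4.311
vertex -3.662 1.643 -3.726
vertex -3.598 0.795 -4.324
endloop
endfacet
facet normal -0.530 -0.819 -0.218
outer loop
vertex -4.473 1.358 -4.311
vertex -3.598 0.795 -4.324
vertex -4.238 0.717 -2.474
endloop
endfacet
facet normal 0.348 0.558 -0.754
outer loop
vertex -3.598 0.795 -4.324
vertex -3.662 1.643 -3.726
vertex -2.787 1.08 -3.739
endloop
endfacet
facet normal 0.292 -0.955 0.061
outer loop
vertex -3.598 0.795 -4.324
vertex -2.787 1.08 -3.739
vertex -4.238 0.717 -2.474
endloop
endfacet

endsolid


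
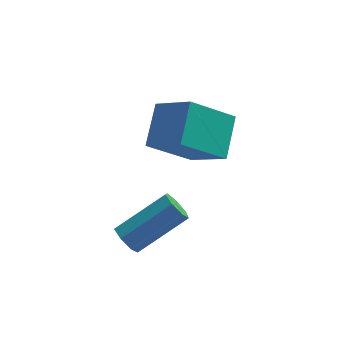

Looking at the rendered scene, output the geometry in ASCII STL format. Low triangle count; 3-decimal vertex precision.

solid 
facet normal -0.723 -0.291 0.626
outer loop
vertex 1.757 3.565 0.611
vertex 0.575 4.456 -0.341
vertex 1.482 2.168 -0.355
endloop
endfacet
facet normal 0.672 -0.506 0.541
outer loop
vertex 2.965 2.764 -1.639
vertex 1.757 3.565 0.611
vertex 1.482 2.168 -0.355
endloop
endfacet
facet normal -0.723 -0.291 0.626
outer loop
vertex 1.482 2.168 -0.355
vertex 0.575 4.456 -0.341
vertex 0.3 3.059 -1.307
endloop
endfacet
facet normal -0.160 -0.812 -0.561
outer loop
vertex 0.3 3.059 -1.307
vertex 2.965 2.764 -1.639
vertex 1.482 2.168 -0.355
endloop
endfacet
facet normal 0.160 0.812 0.561
outer loop
vertex 1.757 3.565 0.611
vertex 2.058 5.052 -1.625
vertex 0.575 4.456 -0.341
endloop
endfacet
facet normal 0.672 -0.506 0.541
outer loop
vertex 3.24 4.161 -0.673
vertex 1.757 3.565 0.611
vertex 2.965 2.764 -1.639
endloop
endfacet
facet normal 0.160 0.812 0.561
outer loop
vertex 3.24 4.161 -0.673
vertex 2.058 5.052 -1.625
vertex 1.757 3.565 0.611
endloop
endfacet
facet normal -0.672 0.506 -0.541
outer loop
vertex 0.575 4.456 -0.341
vertex 2.058 5.052 -1.625
vertex 0.3 3.059 -1.307
endloop
endfacet
facet normal -0.160 -0.812 -0.561
outer loop
vertex 1.783 3.655 -2.591
vertex 2.965 2.764 -1.639
vertex 0.3 3.059 -1.307
endloop
endfacet
facet normal -0.672 0.506 -0.541
outer loop
vertex 0.3 3.059 -1.307
vertex 2.058 5.052 -1.625
vertex 1.783 3.655 -2.591
endloop
endfacet
facet normal 0.723 0.291 -0.626
outer loop
vertex 1.783 3.655 -2.591
vertex 3.24 4.161 -0.673
vertex 2.965 2.764 -1.639
endloop
endfacet
facet normal 0.723 0.291 -0.626
outer loop
vertex 2.058 5.052 -1.625
vertex 3.24 4.161 -0.673
vertex 1.783 3.655 -2.591
endloop
endfacet
facet normal -0.762 -0.354 -0.542
outer loop
vertex 0.084 0.308 -4.013
vertex -0.205 0.147 -3.501
vertex -0.235 0.675 -3.804
endloop
endfacet
facet normal 0.235 0.627 -0.742
outer loop
vertex 0.084 0.308 -4.013
vertex -0.235 0.675 -3.804
vertex 1.694 1.054 -2.872
endloop
endfacet
facet normal 0.236 0.626 -0.743
outer loop
vertex 1.694 1.054 -2.872
vertex -0.235 0.675 -3.804
vertex 1.375 1.422 -2.663
endloop
endfacet
facet normal 0.763 0.354 0.541
outer loop
vertex 1.694 1.054 -2.872
vertex 1.375 1.422 -2.663
vertex 1.405 0.893 -2.359
endloop
endfacet
facet normal -0.764 -0.353 -0.540
outer loop
vertex -0.235 0.675 -3.804
vertex -0.205 0.147 -3.501
vertex -0.531 0.645 -3.366
endloop
endfacet
facet normal -0.323 0.934 -0.155
outer loop
vertex -0.235 0.675 -3.804
vertex -0.531 0.645 -3.366
vertex 1.375 1.422 -2.663
endloop
endfacet
facet normal -0.324 0.934 -0.153
outer loop
vertex 1.375 1.422 -2.663
vertex -0.531 0.645 -3.366
vertex 1.079 1.391 -2.225
endloop
endfacet
facet normal 0.763 0.354 0.541
outer loop
vertex 1.375 1.422 -2.663
vertex 1.079 1.391 -2.225
vertex 1.405 0.893 -2.359
endloop
endfacet
facet normal -0.763 -0.353 -0.542
outer loop
vertex -0.531 0.645 -3.366
vertex -0.205 0.147 -3.501
vertex -0.582 0.239 -3.03
endloop
endfacet
facet normal -0.639 0.536 0.551
outer loop
vertex -0.531 0.645 -3.366
vertex -0.582 0.239 -3.03
vertex 1.079 1.391 -2.225
endloop
endfacet
facet normal -0.639 0.538 0.550
outer loop
vertex 1.079 1.391 -2.225
vertex -0.582 0.239 -3.03
vertex 1.028 0.986 -1.888
endloop
endfacet
facet normal 0.763 0.354 0.541
outer loop
vertex 1.079 1.391 -2.225
vertex 1.028 0.986 -1.888
vertex 1.405 0.893 -2.359
endloop
endfacet
facet normal -0.763 -0.354 -0.541
outer loop
vertex -0.582 0.239 -3.03
vertex -0.205 0.147 -3.501
vertex -0.349 -0.236 -3.048
endloop
endfacet
facet normal -0.473 -0.264 0.840
outer loop
vertex -0.582 0.239 -3.03
vertex -0.349 -0.236 -3.048
vertex 1.028 0.986 -1.888
endloop
endfacet
facet normal -0.472 -0.265 0.840
outer loop
vertex 1.028 0.986 -1.888
vertex -0.349 -0.236 -3.048
vertex 1.261 0.511 -1.907
endloop
endfacet
facet normal 0.763 0.353 0.541
outer loop
vertex 1.028 0.986 -1.888
vertex 1.261 0.511 -1.907
vertex 1.405 0.893 -2.359
endloop
endfacet
facet normal -0.763 -0.353 -0.541
outer loop
vertex -0.349 -0.236 -3.048
vertex -0.205 0.147 -3.501
vertex -0.008 -0.423 -3.407
endloop
endfacet
facet normal 0.049 -0.866 0.498
outer loop
vertex -0.349 -0.236 -3.048
vertex -0.008 -0.423 -3.407
vertex 1.261 0.511 -1.907
endloop
endfacet
facet normal 0.049 -0.866 0.498
outer loop
vertex 1.261 0.511 -1.907
vertex -0.008 -0.423 -3.407
vertex 1.603 0.324 -2.266
endloop
endfacet
facet normal 0.762 0.354 0.542
outer loop
vertex 1.261 0.511 -1.907
vertex 1.603 0.324 -2.266
vertex 1.405 0.893 -2.359
endloop
endfacet
facet normal -0.763 -0.353 -0.541
outer loop
vertex -0.008 -0.423 -3.407
vertex -0.205 0.147 -3.501
vertex 0.185 -0.181 -3.837
endloop
endfacet
facet normal 0.534 -0.816 -0.220
outer loop
vertex -0.008 -0.423 -3.407
vertex 0.185 -0.181 -3.837
vertex 1.603 0.324 -2.266
endloop
endfacet
facet normal 0.535 -0.816 -0.221
outer loop
vertex 1.603 0.324 -2.266
vertex 0.185 -0.181 -3.837
vertex 1.795 0.566 -2.695
endloop
endfacet
facet normal 0.763 0.354 0.541
outer loop
vertex 1.603 0.324 -2.266
vertex 1.795 0.566 -2.695
vertex 1.405 0.893 -2.359
endloop
endfacet
facet normal -0.763 -0.353 -0.542
outer loop
vertex 0.185 -0.181 -3.837
vertex -0.205 0.147 -3.501
vertex 0.084 0.308 -4.013
endloop
endfacet
facet normal 0.617 -0.150 -0.772
outer loop
vertex 0.185 -0.181 -3.837
vertex 0.084 0.308 -4.013
vertex 1.795 0.566 -2.695
endloop
endfacet
facet normal 0.617 -0.152 -0.772
outer loop
vertex 1.795 0.566 -2.695
vertex 0.084 0.308 -4.013
vertex 1.694 1.054 -2.872
endloop
endfacet
facet normal 0.763 0.354 0.541
outer loop
vertex 1.795 0.566 -2.695
vertex 1.694 1.054 -2.872
vertex 1.405 0.893 -2.359
endloop
endfacet

endsolid


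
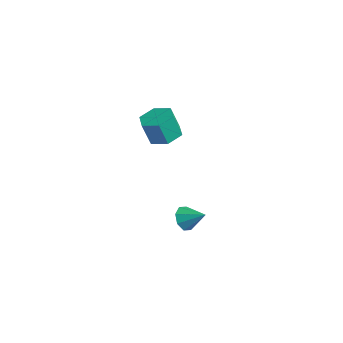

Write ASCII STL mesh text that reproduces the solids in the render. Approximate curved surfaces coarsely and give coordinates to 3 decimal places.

solid 
facet normal 0.168 0.259 -0.951
outer loop
vertex -1.979 2.143 3.129
vertex -2.725 1.689 2.874
vertex -2.783 2.568 3.103
endloop
endfacet
facet normal 0.437 0.845 0.307
outer loop
vertex -1.979 2.143 3.129
vertex -2.783 2.568 3.103
vertex -2.209 1.785 4.441
endloop
endfacet
facet normal 0.437 0.845 0.307
outer loop
vertex -2.209 1.785 4.441
vertex -2.783 2.568 3.103
vertex -3.014 2.21 4.416
endloop
endfacet
facet normal -0.167 -0.260 0.951
outer loop
vertex -2.209 1.785 4.441
vertex -3.014 2.21 4.416
vertex -2.955 1.331 4.186
endloop
endfacet
facet normal 0.167 0.259 -0.951
outer loop
vertex -2.783 2.568 3.103
vertex -2.725 1.689 2.874
vertex -3.529 2.113 2.848
endloop
endfacet
facet normal -0.548 0.826 0.129
outer loop
vertex -2.783 2.568 3.103
vertex -3.529 2.113 2.848
vertex -3.014 2.21 4.416
endloop
endfacet
facet normal -0.548 0.826 0.129
outer loop
vertex -3.014 2.21 4.416
vertex -3.529 2.113 2.848
vertex -3.76 1.755 4.161
endloop
endfacet
facet normal -0.167 -0.260 0.951
outer loop
vertex -3.014 2.21 4.416
vertex -3.76 1.755 4.161
vertex -2.955 1.331 4.186
endloop
endfacet
facet normal 0.167 0.259 -0.951
outer loop
vertex -3.529 2.113 2.848
vertex -2.725 1.689 2.874
vertex -3.471 1.235 2.619
endloop
endfacet
facet normal -0.984 -0.019 -0.178
outer loop
vertex -3.529 2.113 2.848
vertex -3.471 1.235 2.619
vertex -3.76 1.755 4.161
endloop
endfacet
facet normal -0.984 -0.020 -0.178
outer loop
vertex -3.76 1.755 4.161
vertex -3.471 1.235 2.619
vertex -3.701 0.877 3.931
endloop
endfacet
facet normal -0.167 -0.260 0.951
outer loop
vertex -3.76 1.755 4.161
vertex -3.701 0.877 3.931
vertex -2.955 1.331 4.186
endloop
endfacet
facet normal 0.167 0.260 -0.951
outer loop
vertex -3.471 1.235 2.619
vertex -2.725 1.689 2.874
vertex -2.666 0.81 2.644
endloop
endfacet
facet normal -0.437 -0.845 -0.307
outer loop
vertex -3.471 1.235 2.619
vertex -2.666 0.81 2.644
vertex -3.701 0.877 3.931
endloop
endfacet
facet normal -0.437 -0.845 -0.307
outer loop
vertex -3.701 0.877 3.931
vertex -2.666 0.81 2.644
vertex -2.897 0.452 3.957
endloop
endfacet
facet normal -0.168 -0.259 0.951
outer loop
vertex -3.701 0.877 3.931
vertex -2.897 0.452 3.957
vertex -2.955 1.331 4.186
endloop
endfacet
facet normal 0.167 0.260 -0.951
outer loop
vertex -2.666 0.81 2.644
vertex -2.725 1.689 2.874
vertex -1.92 1.265 2.899
endloop
endfacet
facet normal 0.548 -0.826 -0.129
outer loop
vertex -2.666 0.81 2.644
vertex -1.92 1.265 2.899
vertex -2.897 0.452 3.957
endloop
endfacet
facet normal 0.548 -0.826 -0.129
outer loop
vertex -2.897 0.452 3.957
vertex -1.92 1.265 2.899
vertex -2.151 0.907 4.212
endloop
endfacet
facet normal -0.167 -0.259 0.951
outer loop
vertex -2.897 0.452 3.957
vertex -2.151 0.907 4.212
vertex -2.955 1.331 4.186
endloop
endfacet
facet normal 0.167 0.260 -0.951
outer loop
vertex -1.92 1.265 2.899
vertex -2.725 1.689 2.874
vertex -1.979 2.143 3.129
endloop
endfacet
facet normal 0.984 0.019 0.178
outer loop
vertex -1.92 1.265 2.899
vertex -1.979 2.143 3.129
vertex -2.151 0.907 4.212
endloop
endfacet
facet normal 0.984 0.019 0.178
outer loop
vertex -2.151 0.907 4.212
vertex -1.979 2.143 3.129
vertex -2.209 1.785 4.441
endloop
endfacet
facet normal -0.167 -0.259 0.951
outer loop
vertex -2.151 0.907 4.212
vertex -2.209 1.785 4.441
vertex -2.955 1.331 4.186
endloop
endfacet
facet normal -0.751 -0.410 -0.517
outer loop
vertex 3.56 -1.824 1.685
vertex 3.111 -1.42 2.017
vertex 3.48 -1.365 1.437
endloop
endfacet
facet normal 0.924 -0.045 -0.380
outer loop
vertex 3.56 -1.824 1.685
vertex 3.48 -1.365 1.437
vertex 3.989 -0.94 2.623
endloop
endfacet
facet normal -0.752 -0.409 -0.517
outer loop
vertex 3.48 -1.365 1.437
vertex 3.111 -1.42 2.017
vertex 3.184 -0.937 1.529
endloop
endfacet
facet normal 0.665 0.565 -0.488
outer loop
vertex 3.48 -1.365 1.437
vertex 3.184 -0.937 1.529
vertex 3.989 -0.94 2.623
endloop
endfacet
facet normal -0.751 -0.410 -0.518
outer loop
vertex 3.184 -0.937 1.529
vertex 3.111 -1.42 2.017
vertex 2.845 -0.793 1.907
endloop
endfacet
facet normal 0.226 0.960 -0.163
outer loop
vertex 3.184 -0.937 1.529
vertex 2.845 -0.793 1.907
vertex 3.989 -0.94 2.623
endloop
endfacet
facet normal -0.751 -0.409 -0.518
outer loop
vertex 2.845 -0.793 1.907
vertex 3.111 -1.42 2.017
vertex 2.661 -1.015 2.349
endloop
endfacet
facet normal -0.134 0.907 0.400
outer loop
vertex 2.845 -0.793 1.907
vertex 2.661 -1.015 2.349
vertex 3.989 -0.94 2.623
endloop
endfacet
facet normal -0.751 -0.410 -0.517
outer loop
vertex 2.661 -1.015 2.349
vertex 3.111 -1.42 2.017
vertex 2.741 -1.474 2.597
endloop
endfacet
facet normal -0.205 0.437 0.876
outer loop
vertex 2.661 -1.015 2.349
vertex 2.741 -1.474 2.597
vertex 3.989 -0.94 2.623
endloop
endfacet
facet normal -0.752 -0.409 -0.518
outer loop
vertex 2.741 -1.474 2.597
vertex 3.111 -1.42 2.017
vertex 3.037 -1.902 2.505
endloop
endfacet
facet normal 0.054 -0.174 0.983
outer loop
vertex 2.741 -1.474 2.597
vertex 3.037 -1.902 2.505
vertex 3.989 -0.94 2.623
endloop
endfacet
facet normal -0.751 -0.409 -0.518
outer loop
vertex 3.037 -1.902 2.505
vertex 3.111 -1.42 2.017
vertex 3.376 -2.047 2.128
endloop
endfacet
facet normal 0.492 -0.568 0.660
outer loop
vertex 3.037 -1.902 2.505
vertex 3.376 -2.047 2.128
vertex 3.989 -0.94 2.623
endloop
endfacet
facet normal -0.751 -0.409 -0.518
outer loop
vertex 3.376 -2.047 2.128
vertex 3.111 -1.42 2.017
vertex 3.56 -1.824 1.685
endloop
endfacet
facet normal 0.852 -0.514 0.095
outer loop
vertex 3.376 -2.047 2.128
vertex 3.56 -1.824 1.685
vertex 3.989 -0.94 2.623
endloop
endfacet

endsolid


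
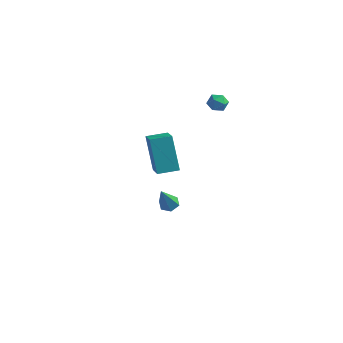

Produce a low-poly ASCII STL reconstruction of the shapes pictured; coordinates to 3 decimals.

solid 
facet normal -0.596 0.667 -0.447
outer loop
vertex 0.754 -0.884 2.488
vertex 1.58 -0.076 2.593
vertex 1.563 -1.457 0.557
endloop
endfacet
facet normal -0.712 -0.697 -0.091
outer loop
vertex 2.48 -2.484 1.247
vertex 0.754 -0.884 2.488
vertex 1.563 -1.457 0.557
endloop
endfacet
facet normal -0.596 0.667 -0.447
outer loop
vertex 1.563 -1.457 0.557
vertex 1.58 -0.076 2.593
vertex 2.388 -0.649 0.663
endloop
endfacet
facet normal 0.373 -0.264 -0.889
outer loop
vertex 2.388 -0.649 0.663
vertex 2.48 -2.484 1.247
vertex 1.563 -1.457 0.557
endloop
endfacet
facet normal -0.372 0.265 0.889
outer loop
vertex 0.754 -0.884 2.488
vertex 2.497 -1.103 3.283
vertex 1.58 -0.076 2.593
endloop
endfacet
facet normal -0.711 -0.697 -0.091
outer loop
vertex 1.672 -1.911 3.177
vertex 0.754 -0.884 2.488
vertex 2.48 -2.484 1.247
endloop
endfacet
facet normal -0.373 0.264 0.890
outer loop
vertex 1.672 -1.911 3.177
vertex 2.497 -1.103 3.283
vertex 0.754 -0.884 2.488
endloop
endfacet
facet normal 0.712 0.697 0.091
outer loop
vertex 1.58 -0.076 2.593
vertex 2.497 -1.103 3.283
vertex 2.388 -0.649 0.663
endloop
endfacet
facet normal 0.372 -0.265 -0.890
outer loop
vertex 3.306 -1.676 1.352
vertex 2.48 -2.484 1.247
vertex 2.388 -0.649 0.663
endloop
endfacet
facet normal 0.711 0.697 0.091
outer loop
vertex 2.388 -0.649 0.663
vertex 2.497 -1.103 3.283
vertex 3.306 -1.676 1.352
endloop
endfacet
facet normal 0.596 -0.667 0.447
outer loop
vertex 3.306 -1.676 1.352
vertex 1.672 -1.911 3.177
vertex 2.48 -2.484 1.247
endloop
endfacet
facet normal 0.596 -0.667 0.447
outer loop
vertex 2.497 -1.103 3.283
vertex 1.672 -1.911 3.177
vertex 3.306 -1.676 1.352
endloop
endfacet
facet normal -0.048 0.497 -0.866
outer loop
vertex 1.077 1.867 -4.642
vertex 0.494 1.778 -4.661
vertex 0.71 2.259 -4.397
endloop
endfacet
facet normal 0.768 0.412 0.491
outer loop
vertex 1.077 1.867 -4.642
vertex 0.71 2.259 -4.397
vertex 0.586 0.822 -2.999
endloop
endfacet
facet normal -0.048 0.497 -0.866
outer loop
vertex 0.71 2.259 -4.397
vertex 0.494 1.778 -4.661
vertex 0.127 2.17 -4.416
endloop
endfacet
facet normal -0.129 0.697 0.705
outer loop
vertex 0.71 2.259 -4.397
vertex 0.127 2.17 -4.416
vertex 0.586 0.822 -2.999
endloop
endfacet
facet normal -0.048 0.497 -0.866
outer loop
vertex 0.127 2.17 -4.416
vertex 0.494 1.778 -4.661
vertex -0.089 1.689 -4.68
endloop
endfacet
facet normal -0.886 0.158 0.437
outer loop
vertex 0.127 2.17 -4.416
vertex -0.089 1.689 -4.68
vertex 0.586 0.822 -2.999
endloop
endfacet
facet normal -0.048 0.498 -0.866
outer loop
vertex -0.089 1.689 -4.68
vertex 0.494 1.778 -4.661
vertex 0.277 1.297 -4.926
endloop
endfacet
facet normal -0.744 -0.667 -0.045
outer loop
vertex -0.089 1.689 -4.68
vertex 0.277 1.297 -4.926
vertex 0.586 0.822 -2.999
endloop
endfacet
facet normal -0.048 0.498 -0.866
outer loop
vertex 0.277 1.297 -4.926
vertex 0.494 1.778 -4.661
vertex 0.86 1.386 -4.907
endloop
endfacet
facet normal 0.154 -0.953 -0.260
outer loop
vertex 0.277 1.297 -4.926
vertex 0.86 1.386 -4.907
vertex 0.586 0.822 -2.999
endloop
endfacet
facet normal -0.048 0.498 -0.866
outer loop
vertex 0.86 1.386 -4.907
vertex 0.494 1.778 -4.661
vertex 1.077 1.867 -4.642
endloop
endfacet
facet normal 0.910 -0.415 0.008
outer loop
vertex 0.86 1.386 -4.907
vertex 1.077 1.867 -4.642
vertex 0.586 0.822 -2.999
endloop
endfacet
facet normal -0.237 0.588 0.773
outer loop
vertex 2.408 3.867 3.445
vertex 2.13 3.379 3.731
vertex 2.743 3.496 3.83
endloop
endfacet
facet normal 0.366 0.809 0.460
outer loop
vertex 2.408 3.867 3.445
vertex 2.743 3.496 3.83
vertex 2.993 3.693 3.285
endloop
endfacet
facet normal 0.222 0.949 -0.222
outer loop
vertex 2.408 3.867 3.445
vertex 2.993 3.693 3.285
vertex 2.536 3.698 2.851
endloop
endfacet
facet normal -0.470 0.817 -0.334
outer loop
vertex 2.408 3.867 3.445
vertex 2.536 3.698 2.851
vertex 2.003 3.504 3.126
endloop
endfacet
facet normal -0.754 0.594 0.281
outer loop
vertex 2.408 3.867 3.445
vertex 2.003 3.504 3.126
vertex 2.13 3.379 3.731
endloop
endfacet
facet normal 0.835 0.269 0.480
outer loop
vertex 2.993 3.693 3.285
vertex 2.743 3.496 3.83
vertex 3.077 3.096 3.474
endloop
endfacet
facet normal -0.143 -0.087 0.986
outer loop
vertex 2.743 3.496 3.83
vertex 2.13 3.379 3.731
vertex 2.544 2.902 3.749
endloop
endfacet
facet normal -0.979 -0.078 0.189
outer loop
vertex 2.13 3.379 3.731
vertex 2.003 3.504 3.126
vertex 2.087 2.907 3.315
endloop
endfacet
facet normal -0.519 0.284 -0.806
outer loop
vertex 2.003 3.504 3.126
vertex 2.536 3.698 2.851
vertex 2.337 3.104 2.77
endloop
endfacet
facet normal 0.600 0.497 -0.626
outer loop
vertex 2.536 3.698 2.851
vertex 2.993 3.693 3.285
vertex 2.95 3.221 2.869
endloop
endfacet
facet normal 0.470 -0.817 0.334
outer loop
vertex 2.672 2.733 3.155
vertex 3.077 3.096 3.474
vertex 2.544 2.902 3.749
endloop
endfacet
facet normal -0.222 -0.949 0.222
outer loop
vertex 2.672 2.733 3.155
vertex 2.544 2.902 3.749
vertex 2.087 2.907 3.315
endloop
endfacet
facet normal -0.366 -0.809 -0.460
outer loop
vertex 2.672 2.733 3.155
vertex 2.087 2.907 3.315
vertex 2.337 3.104 2.77
endloop
endfacet
facet normal 0.237 -0.588 -0.773
outer loop
vertex 2.672 2.733 3.155
vertex 2.337 3.104 2.77
vertex 2.95 3.221 2.869
endloop
endfacet
facet normal 0.754 -0.594 -0.281
outer loop
vertex 2.672 2.733 3.155
vertex 2.95 3.221 2.869
vertex 3.077 3.096 3.474
endloop
endfacet
facet normal 0.519 -0.284 0.806
outer loop
vertex 2.544 2.902 3.749
vertex 3.077 3.096 3.474
vertex 2.743 3.496 3.83
endloop
endfacet
facet normal -0.600 -0.497 0.626
outer loop
vertex 2.087 2.907 3.315
vertex 2.544 2.902 3.749
vertex 2.13 3.379 3.731
endloop
endfacet
facet normal -0.835 -0.269 -0.480
outer loop
vertex 2.337 3.104 2.77
vertex 2.087 2.907 3.315
vertex 2.003 3.504 3.126
endloop
endfacet
facet normal 0.143 0.087 -0.986
outer loop
vertex 2.95 3.221 2.869
vertex 2.337 3.104 2.77
vertex 2.536 3.698 2.851
endloop
endfacet
facet normal 0.979 0.078 -0.189
outer loop
vertex 3.077 3.096 3.474
vertex 2.95 3.221 2.869
vertex 2.993 3.693 3.285
endloop
endfacet

endsolid


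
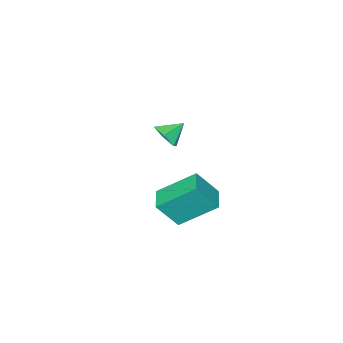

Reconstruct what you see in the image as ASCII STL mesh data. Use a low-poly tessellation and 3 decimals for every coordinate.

solid 
facet normal 0.748 -0.301 -0.591
outer loop
vertex -2.925 -3.727 -1.366
vertex -3.236 -3.353 -1.95
vertex -2.737 -3.002 -1.497
endloop
endfacet
facet normal 0.138 0.141 0.980
outer loop
vertex -2.925 -3.727 -1.366
vertex -2.737 -3.002 -1.497
vertex -4.044 -3.027 -1.31
endloop
endfacet
facet normal 0.748 -0.301 -0.591
outer loop
vertex -2.737 -3.002 -1.497
vertex -3.236 -3.353 -1.95
vertex -3.048 -2.628 -2.081
endloop
endfacet
facet normal 0.058 0.854 0.516
outer loop
vertex -2.737 -3.002 -1.497
vertex -3.048 -2.628 -2.081
vertex -4.044 -3.027 -1.31
endloop
endfacet
facet normal 0.747 -0.301 -0.593
outer loop
vertex -3.048 -2.628 -2.081
vertex -3.236 -3.353 -1.95
vertex -3.548 -2.979 -2.533
endloop
endfacet
facet normal -0.469 0.869 -0.156
outer loop
vertex -3.048 -2.628 -2.081
vertex -3.548 -2.979 -2.533
vertex -4.044 -3.027 -1.31
endloop
endfacet
facet normal 0.747 -0.301 -0.593
outer loop
vertex -3.548 -2.979 -2.533
vertex -3.236 -3.353 -1.95
vertex -3.736 -3.704 -2.402
endloop
endfacet
facet normal -0.915 0.171 -0.364
outer loop
vertex -3.548 -2.979 -2.533
vertex -3.736 -3.704 -2.402
vertex -4.044 -3.027 -1.31
endloop
endfacet
facet normal 0.747 -0.303 -0.591
outer loop
vertex -3.736 -3.704 -2.402
vertex -3.236 -3.353 -1.95
vertex -3.425 -4.077 -1.818
endloop
endfacet
facet normal -0.835 -0.541 0.100
outer loop
vertex -3.736 -3.704 -2.402
vertex -3.425 -4.077 -1.818
vertex -4.044 -3.027 -1.31
endloop
endfacet
facet normal 0.747 -0.303 -0.592
outer loop
vertex -3.425 -4.077 -1.818
vertex -3.236 -3.353 -1.95
vertex -2.925 -3.727 -1.366
endloop
endfacet
facet normal -0.309 -0.556 0.772
outer loop
vertex -3.425 -4.077 -1.818
vertex -2.925 -3.727 -1.366
vertex -4.044 -3.027 -1.31
endloop
endfacet
facet normal -0.685 -0.724 0.086
outer loop
vertex 0.643 0.323 -1.379
vertex -0.458 1.509 -0.171
vertex -0.082 0.867 -2.574
endloop
endfacet
facet normal 0.546 -0.587 -0.598
outer loop
vertex 0.678 1.671 -2.669
vertex 0.643 0.323 -1.379
vertex -0.082 0.867 -2.574
endloop
endfacet
facet normal -0.685 -0.724 0.086
outer loop
vertex -0.082 0.867 -2.574
vertex -0.458 1.509 -0.171
vertex -1.183 2.053 -1.366
endloop
endfacet
facet normal -0.483 0.363 -0.797
outer loop
vertex -1.183 2.053 -1.366
vertex 0.678 1.671 -2.669
vertex -0.082 0.867 -2.574
endloop
endfacet
facet normal 0.483 -0.363 0.797
outer loop
vertex 0.643 0.323 -1.379
vertex 0.302 2.313 -0.266
vertex -0.458 1.509 -0.171
endloop
endfacet
facet normal 0.546 -0.587 -0.598
outer loop
vertex 1.403 1.127 -1.474
vertex 0.643 0.323 -1.379
vertex 0.678 1.671 -2.669
endloop
endfacet
facet normal 0.483 -0.363 0.797
outer loop
vertex 1.403 1.127 -1.474
vertex 0.302 2.313 -0.266
vertex 0.643 0.323 -1.379
endloop
endfacet
facet normal -0.546 0.587 0.598
outer loop
vertex -0.458 1.509 -0.171
vertex 0.302 2.313 -0.266
vertex -1.183 2.053 -1.366
endloop
endfacet
facet normal -0.483 0.363 -0.797
outer loop
vertex -0.423 2.857 -1.461
vertex 0.678 1.671 -2.669
vertex -1.183 2.053 -1.366
endloop
endfacet
facet normal -0.546 0.587 0.598
outer loop
vertex -1.183 2.053 -1.366
vertex 0.302 2.313 -0.266
vertex -0.423 2.857 -1.461
endloop
endfacet
facet normal 0.685 0.724 -0.086
outer loop
vertex -0.423 2.857 -1.461
vertex 1.403 1.127 -1.474
vertex 0.678 1.671 -2.669
endloop
endfacet
facet normal 0.685 0.724 -0.086
outer loop
vertex 0.302 2.313 -0.266
vertex 1.403 1.127 -1.474
vertex -0.423 2.857 -1.461
endloop
endfacet

endsolid


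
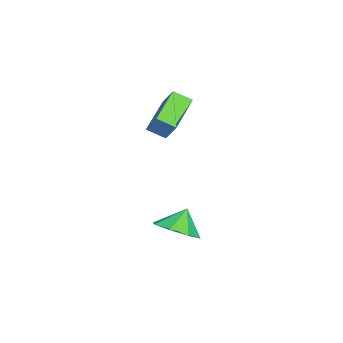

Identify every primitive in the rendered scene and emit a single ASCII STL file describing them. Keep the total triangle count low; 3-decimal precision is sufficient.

solid 
facet normal -0.420 -0.463 -0.781
outer loop
vertex -2.487 0.579 1.165
vertex -2.552 1.401 0.713
vertex -0.74 0.294 0.395
endloop
endfacet
facet normal 0.070 -0.874 0.481
outer loop
vertex -0.228 0.859 1.347
vertex -2.487 0.579 1.165
vertex -0.74 0.294 0.395
endloop
endfacet
facet normal -0.420 -0.463 -0.781
outer loop
vertex -0.74 0.294 0.395
vertex -2.552 1.401 0.713
vertex -0.805 1.116 -0.057
endloop
endfacet
facet normal 0.905 -0.148 -0.399
outer loop
vertex -0.805 1.116 -0.057
vertex -0.228 0.859 1.347
vertex -0.74 0.294 0.395
endloop
endfacet
facet normal -0.905 0.148 0.399
outer loop
vertex -2.487 0.579 1.165
vertex -2.04 1.966 1.665
vertex -2.552 1.401 0.713
endloop
endfacet
facet normal 0.070 -0.874 0.481
outer loop
vertex -1.975 1.144 2.117
vertex -2.487 0.579 1.165
vertex -0.228 0.859 1.347
endloop
endfacet
facet normal -0.905 0.148 0.399
outer loop
vertex -1.975 1.144 2.117
vertex -2.04 1.966 1.665
vertex -2.487 0.579 1.165
endloop
endfacet
facet normal -0.070 0.874 -0.481
outer loop
vertex -2.552 1.401 0.713
vertex -2.04 1.966 1.665
vertex -0.805 1.116 -0.057
endloop
endfacet
facet normal 0.905 -0.148 -0.399
outer loop
vertex -0.293 1.681 0.895
vertex -0.228 0.859 1.347
vertex -0.805 1.116 -0.057
endloop
endfacet
facet normal -0.070 0.874 -0.481
outer loop
vertex -0.805 1.116 -0.057
vertex -2.04 1.966 1.665
vertex -0.293 1.681 0.895
endloop
endfacet
facet normal 0.420 0.463 0.781
outer loop
vertex -0.293 1.681 0.895
vertex -1.975 1.144 2.117
vertex -0.228 0.859 1.347
endloop
endfacet
facet normal 0.420 0.463 0.781
outer loop
vertex -2.04 1.966 1.665
vertex -1.975 1.144 2.117
vertex -0.293 1.681 0.895
endloop
endfacet
facet normal 0.504 -0.259 -0.824
outer loop
vertex 2.198 2.751 -3.891
vertex 1.402 2.074 -4.165
vertex 1.621 3.114 -4.358
endloop
endfacet
facet normal 0.069 0.827 0.557
outer loop
vertex 2.198 2.751 -3.891
vertex 1.621 3.114 -4.358
vertex 0.798 2.386 -3.175
endloop
endfacet
facet normal 0.504 -0.259 -0.824
outer loop
vertex 1.621 3.114 -4.358
vertex 1.402 2.074 -4.165
vertex 0.916 2.868 -4.712
endloop
endfacet
facet normal -0.425 0.872 0.241
outer loop
vertex 1.621 3.114 -4.358
vertex 0.916 2.868 -4.712
vertex 0.798 2.386 -3.175
endloop
endfacet
facet normal 0.503 -0.260 -0.824
outer loop
vertex 0.916 2.868 -4.712
vertex 1.402 2.074 -4.165
vertex 0.495 2.158 -4.745
endloop
endfacet
facet normal -0.858 0.505 0.092
outer loop
vertex 0.916 2.868 -4.712
vertex 0.495 2.158 -4.745
vertex 0.798 2.386 -3.175
endloop
endfacet
facet normal 0.503 -0.260 -0.824
outer loop
vertex 0.495 2.158 -4.745
vertex 1.402 2.074 -4.165
vertex 0.606 1.398 -4.438
endloop
endfacet
facet normal -0.978 -0.063 0.198
outer loop
vertex 0.495 2.158 -4.745
vertex 0.606 1.398 -4.438
vertex 0.798 2.386 -3.175
endloop
endfacet
facet normal 0.503 -0.260 -0.824
outer loop
vertex 0.606 1.398 -4.438
vertex 1.402 2.074 -4.165
vertex 1.183 1.035 -3.971
endloop
endfacet
facet normal -0.713 -0.495 0.496
outer loop
vertex 0.606 1.398 -4.438
vertex 1.183 1.035 -3.971
vertex 0.798 2.386 -3.175
endloop
endfacet
facet normal 0.503 -0.260 -0.824
outer loop
vertex 1.183 1.035 -3.971
vertex 1.402 2.074 -4.165
vertex 1.888 1.28 -3.618
endloop
endfacet
facet normal -0.219 -0.541 0.812
outer loop
vertex 1.183 1.035 -3.971
vertex 1.888 1.28 -3.618
vertex 0.798 2.386 -3.175
endloop
endfacet
facet normal 0.504 -0.259 -0.824
outer loop
vertex 1.888 1.28 -3.618
vertex 1.402 2.074 -4.165
vertex 2.309 1.991 -3.584
endloop
endfacet
facet normal 0.215 -0.173 0.961
outer loop
vertex 1.888 1.28 -3.618
vertex 2.309 1.991 -3.584
vertex 0.798 2.386 -3.175
endloop
endfacet
facet normal 0.504 -0.259 -0.824
outer loop
vertex 2.309 1.991 -3.584
vertex 1.402 2.074 -4.165
vertex 2.198 2.751 -3.891
endloop
endfacet
facet normal 0.335 0.395 0.856
outer loop
vertex 2.309 1.991 -3.584
vertex 2.198 2.751 -3.891
vertex 0.798 2.386 -3.175
endloop
endfacet

endsolid


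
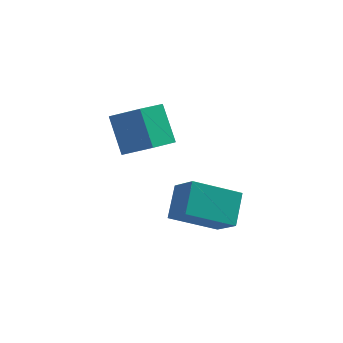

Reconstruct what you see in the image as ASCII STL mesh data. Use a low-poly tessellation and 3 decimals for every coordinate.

solid 
facet normal -0.762 0.347 -0.546
outer loop
vertex -1.524 -1.297 2.789
vertex -0.647 -0.262 2.223
vertex -1.067 -2.424 1.436
endloop
endfacet
facet normal -0.596 -0.704 0.385
outer loop
vertex 0.107 -2.958 2.277
vertex -1.524 -1.297 2.789
vertex -1.067 -2.424 1.436
endloop
endfacet
facet normal -0.762 0.347 -0.546
outer loop
vertex -1.067 -2.424 1.436
vertex -0.647 -0.262 2.223
vertex -0.19 -1.389 0.869
endloop
endfacet
facet normal 0.251 -0.620 -0.744
outer loop
vertex -0.19 -1.389 0.869
vertex 0.107 -2.958 2.277
vertex -1.067 -2.424 1.436
endloop
endfacet
facet normal -0.251 0.619 0.744
outer loop
vertex -1.524 -1.297 2.789
vertex 0.527 -0.796 3.064
vertex -0.647 -0.262 2.223
endloop
endfacet
facet normal -0.596 -0.704 0.385
outer loop
vertex -0.35 -1.831 3.631
vertex -1.524 -1.297 2.789
vertex 0.107 -2.958 2.277
endloop
endfacet
facet normal -0.251 0.620 0.743
outer loop
vertex -0.35 -1.831 3.631
vertex 0.527 -0.796 3.064
vertex -1.524 -1.297 2.789
endloop
endfacet
facet normal 0.596 0.704 -0.385
outer loop
vertex -0.647 -0.262 2.223
vertex 0.527 -0.796 3.064
vertex -0.19 -1.389 0.869
endloop
endfacet
facet normal 0.251 -0.620 -0.744
outer loop
vertex 0.984 -1.923 1.711
vertex 0.107 -2.958 2.277
vertex -0.19 -1.389 0.869
endloop
endfacet
facet normal 0.596 0.704 -0.385
outer loop
vertex -0.19 -1.389 0.869
vertex 0.527 -0.796 3.064
vertex 0.984 -1.923 1.711
endloop
endfacet
facet normal 0.762 -0.347 0.546
outer loop
vertex 0.984 -1.923 1.711
vertex -0.35 -1.831 3.631
vertex 0.107 -2.958 2.277
endloop
endfacet
facet normal 0.762 -0.347 0.546
outer loop
vertex 0.527 -0.796 3.064
vertex -0.35 -1.831 3.631
vertex 0.984 -1.923 1.711
endloop
endfacet
facet normal -0.405 0.601 -0.689
outer loop
vertex 0.951 -1.935 -0.913
vertex 2.867 -1.739 -1.869
vertex 0.637 -3.158 -1.794
endloop
endfacet
facet normal -0.891 -0.091 0.444
outer loop
vertex 1.273 -4.101 -0.711
vertex 0.951 -1.935 -0.913
vertex 0.637 -3.158 -1.794
endloop
endfacet
facet normal -0.405 0.600 -0.690
outer loop
vertex 0.637 -3.158 -1.794
vertex 2.867 -1.739 -1.869
vertex 2.553 -2.963 -2.749
endloop
endfacet
facet normal -0.204 -0.795 -0.572
outer loop
vertex 2.553 -2.963 -2.749
vertex 1.273 -4.101 -0.711
vertex 0.637 -3.158 -1.794
endloop
endfacet
facet normal 0.204 0.795 0.572
outer loop
vertex 0.951 -1.935 -0.913
vertex 3.503 -2.682 -0.786
vertex 2.867 -1.739 -1.869
endloop
endfacet
facet normal -0.891 -0.091 0.445
outer loop
vertex 1.587 -2.877 0.169
vertex 0.951 -1.935 -0.913
vertex 1.273 -4.101 -0.711
endloop
endfacet
facet normal 0.204 0.795 0.572
outer loop
vertex 1.587 -2.877 0.169
vertex 3.503 -2.682 -0.786
vertex 0.951 -1.935 -0.913
endloop
endfacet
facet normal 0.891 0.091 -0.444
outer loop
vertex 2.867 -1.739 -1.869
vertex 3.503 -2.682 -0.786
vertex 2.553 -2.963 -2.749
endloop
endfacet
facet normal -0.204 -0.795 -0.572
outer loop
vertex 3.189 -3.905 -1.667
vertex 1.273 -4.101 -0.711
vertex 2.553 -2.963 -2.749
endloop
endfacet
facet normal 0.891 0.091 -0.444
outer loop
vertex 2.553 -2.963 -2.749
vertex 3.503 -2.682 -0.786
vertex 3.189 -3.905 -1.667
endloop
endfacet
facet normal 0.406 -0.600 0.690
outer loop
vertex 3.189 -3.905 -1.667
vertex 1.587 -2.877 0.169
vertex 1.273 -4.101 -0.711
endloop
endfacet
facet normal 0.405 -0.601 0.689
outer loop
vertex 3.503 -2.682 -0.786
vertex 1.587 -2.877 0.169
vertex 3.189 -3.905 -1.667
endloop
endfacet

endsolid


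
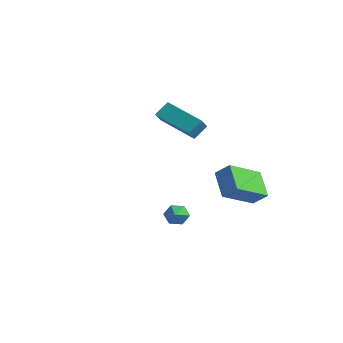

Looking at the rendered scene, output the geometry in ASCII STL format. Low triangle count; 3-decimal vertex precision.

solid 
facet normal -0.700 0.388 0.600
outer loop
vertex -0.223 2.067 0.29
vertex 0.442 2.314 0.906
vertex -0.033 3.799 -0.609
endloop
endfacet
facet normal -0.707 -0.263 -0.656
outer loop
vertex 1.038 3.206 -1.526
vertex -0.223 2.067 0.29
vertex -0.033 3.799 -0.609
endloop
endfacet
facet normal -0.700 0.388 0.600
outer loop
vertex -0.033 3.799 -0.609
vertex 0.442 2.314 0.906
vertex 0.632 4.046 0.008
endloop
endfacet
facet normal 0.097 0.884 -0.458
outer loop
vertex 0.632 4.046 0.008
vertex 1.038 3.206 -1.526
vertex -0.033 3.799 -0.609
endloop
endfacet
facet normal -0.097 -0.883 0.458
outer loop
vertex -0.223 2.067 0.29
vertex 1.513 1.721 -0.011
vertex 0.442 2.314 0.906
endloop
endfacet
facet normal -0.708 -0.262 -0.656
outer loop
vertex 0.848 1.474 -0.628
vertex -0.223 2.067 0.29
vertex 1.038 3.206 -1.526
endloop
endfacet
facet normal -0.097 -0.884 0.458
outer loop
vertex 0.848 1.474 -0.628
vertex 1.513 1.721 -0.011
vertex -0.223 2.067 0.29
endloop
endfacet
facet normal 0.707 0.263 0.656
outer loop
vertex 0.442 2.314 0.906
vertex 1.513 1.721 -0.011
vertex 0.632 4.046 0.008
endloop
endfacet
facet normal 0.096 0.884 -0.458
outer loop
vertex 1.703 3.453 -0.91
vertex 1.038 3.206 -1.526
vertex 0.632 4.046 0.008
endloop
endfacet
facet normal 0.708 0.263 0.656
outer loop
vertex 0.632 4.046 0.008
vertex 1.513 1.721 -0.011
vertex 1.703 3.453 -0.91
endloop
endfacet
facet normal 0.700 -0.388 -0.600
outer loop
vertex 1.703 3.453 -0.91
vertex 0.848 1.474 -0.628
vertex 1.038 3.206 -1.526
endloop
endfacet
facet normal 0.700 -0.388 -0.599
outer loop
vertex 1.513 1.721 -0.011
vertex 0.848 1.474 -0.628
vertex 1.703 3.453 -0.91
endloop
endfacet
facet normal -0.933 -0.139 0.332
outer loop
vertex -4.315 3.045 3.203
vertex -4.623 3.663 2.595
vertex -4.437 2.368 2.577
endloop
endfacet
facet normal 0.336 -0.671 0.661
outer loop
vertex -2.497 2.657 1.885
vertex -4.315 3.045 3.203
vertex -4.437 2.368 2.577
endloop
endfacet
facet normal -0.933 -0.139 0.333
outer loop
vertex -4.437 2.368 2.577
vertex -4.623 3.663 2.595
vertex -4.746 2.986 1.969
endloop
endfacet
facet normal -0.132 -0.728 -0.673
outer loop
vertex -4.746 2.986 1.969
vertex -2.497 2.657 1.885
vertex -4.437 2.368 2.577
endloop
endfacet
facet normal 0.132 0.728 0.673
outer loop
vertex -4.315 3.045 3.203
vertex -2.683 3.952 1.903
vertex -4.623 3.663 2.595
endloop
endfacet
facet normal 0.335 -0.672 0.661
outer loop
vertex -2.374 3.334 2.511
vertex -4.315 3.045 3.203
vertex -2.497 2.657 1.885
endloop
endfacet
facet normal 0.132 0.728 0.673
outer loop
vertex -2.374 3.334 2.511
vertex -2.683 3.952 1.903
vertex -4.315 3.045 3.203
endloop
endfacet
facet normal -0.336 0.672 -0.660
outer loop
vertex -4.623 3.663 2.595
vertex -2.683 3.952 1.903
vertex -4.746 2.986 1.969
endloop
endfacet
facet normal -0.132 -0.728 -0.673
outer loop
vertex -2.805 3.275 1.277
vertex -2.497 2.657 1.885
vertex -4.746 2.986 1.969
endloop
endfacet
facet normal -0.336 0.671 -0.661
outer loop
vertex -4.746 2.986 1.969
vertex -2.683 3.952 1.903
vertex -2.805 3.275 1.277
endloop
endfacet
facet normal 0.933 0.138 -0.332
outer loop
vertex -2.805 3.275 1.277
vertex -2.374 3.334 2.511
vertex -2.497 2.657 1.885
endloop
endfacet
facet normal 0.933 0.139 -0.332
outer loop
vertex -2.683 3.952 1.903
vertex -2.374 3.334 2.511
vertex -2.805 3.275 1.277
endloop
endfacet
facet normal -0.621 0.652 -0.435
outer loop
vertex 1.857 -1.836 -0.888
vertex 1.522 -1.856 -0.44
vertex 1.935 -1.479 -0.464
endloop
endfacet
facet normal 0.912 0.215 -0.349
outer loop
vertex 1.857 -1.836 -0.888
vertex 1.935 -1.479 -0.464
vertex 2.578 -2.964 0.3
endloop
endfacet
facet normal -0.620 0.652 -0.436
outer loop
vertex 1.935 -1.479 -0.464
vertex 1.522 -1.856 -0.44
vertex 1.599 -1.499 -0.016
endloop
endfacet
facet normal 0.656 0.550 0.517
outer loop
vertex 1.935 -1.479 -0.464
vertex 1.599 -1.499 -0.016
vertex 2.578 -2.964 0.3
endloop
endfacet
facet normal -0.621 0.651 -0.436
outer loop
vertex 1.599 -1.499 -0.016
vertex 1.522 -1.856 -0.44
vertex 1.187 -1.876 0.008
endloop
endfacet
facet normal -0.085 0.156 0.984
outer loop
vertex 1.599 -1.499 -0.016
vertex 1.187 -1.876 0.008
vertex 2.578 -2.964 0.3
endloop
endfacet
facet normal -0.621 0.651 -0.436
outer loop
vertex 1.187 -1.876 0.008
vertex 1.522 -1.856 -0.44
vertex 1.109 -2.234 -0.416
endloop
endfacet
facet normal -0.571 -0.572 0.588
outer loop
vertex 1.187 -1.876 0.008
vertex 1.109 -2.234 -0.416
vertex 2.578 -2.964 0.3
endloop
endfacet
facet normal -0.621 0.651 -0.436
outer loop
vertex 1.109 -2.234 -0.416
vertex 1.522 -1.856 -0.44
vertex 1.444 -2.214 -0.864
endloop
endfacet
facet normal -0.316 -0.907 -0.277
outer loop
vertex 1.109 -2.234 -0.416
vertex 1.444 -2.214 -0.864
vertex 2.578 -2.964 0.3
endloop
endfacet
facet normal -0.621 0.651 -0.436
outer loop
vertex 1.444 -2.214 -0.864
vertex 1.522 -1.856 -0.44
vertex 1.857 -1.836 -0.888
endloop
endfacet
facet normal 0.426 -0.513 -0.745
outer loop
vertex 1.444 -2.214 -0.864
vertex 1.857 -1.836 -0.888
vertex 2.578 -2.964 0.3
endloop
endfacet

endsolid
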